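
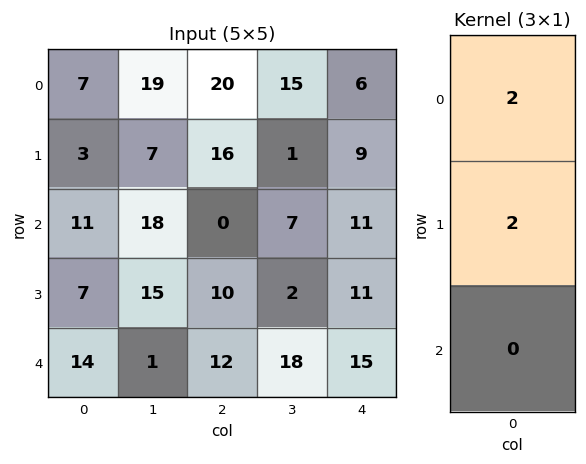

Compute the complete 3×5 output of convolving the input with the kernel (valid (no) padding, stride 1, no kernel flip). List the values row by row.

20 52 72 32 30
28 50 32 16 40
36 66 20 18 44

Output[0,0]: The receptive field on the input at this output position is [7 / 3 / 11]. Elementwise product with the kernel and sum: 7·2 + 3·2.
Output[0,1]: The receptive field on the input at this output position is [19 / 7 / 18]. Elementwise product with the kernel and sum: 19·2 + 7·2.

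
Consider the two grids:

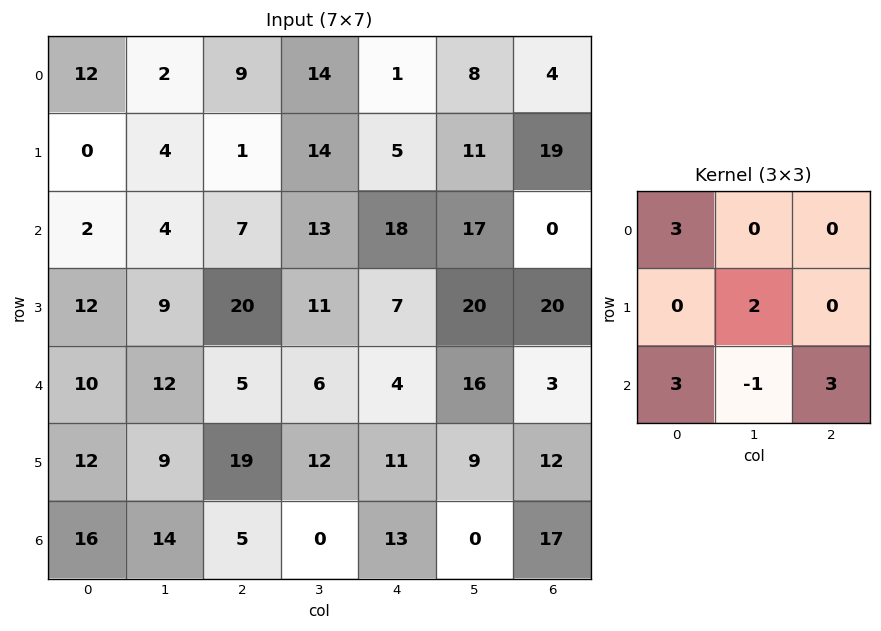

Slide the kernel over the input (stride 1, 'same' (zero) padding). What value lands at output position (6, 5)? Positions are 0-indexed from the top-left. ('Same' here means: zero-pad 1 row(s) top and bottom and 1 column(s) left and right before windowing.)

33

The receptive field on the zero-padded input at this output position is [11 9 12 / 13 0 17 / 0 0 0]. Elementwise product with the kernel and sum: 11·3 + 0·2 + 0·3 + 0·-1 + 0·3.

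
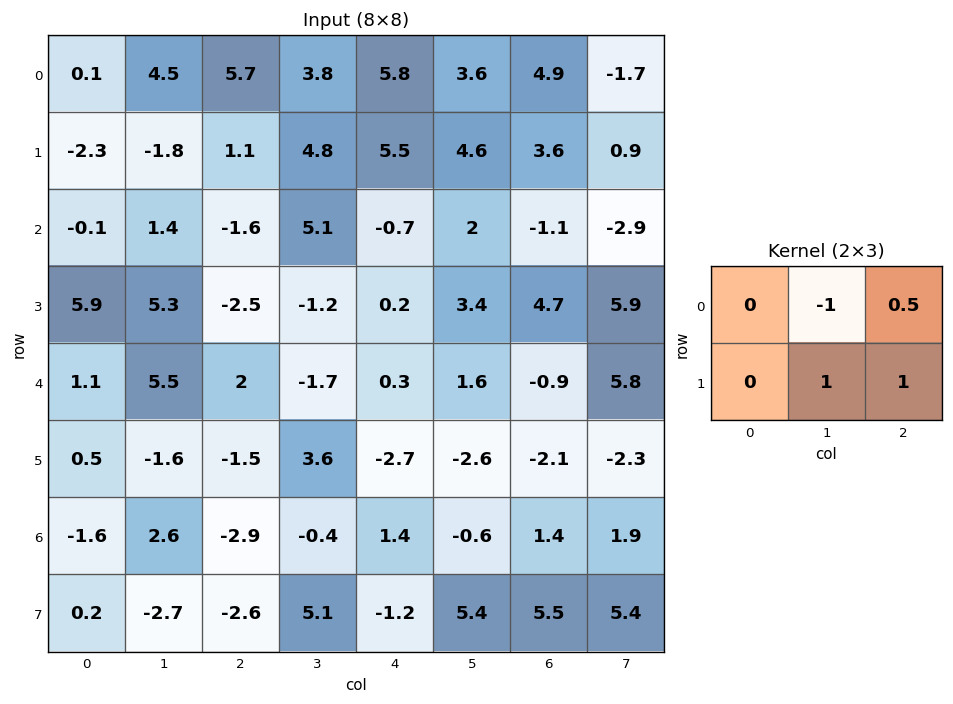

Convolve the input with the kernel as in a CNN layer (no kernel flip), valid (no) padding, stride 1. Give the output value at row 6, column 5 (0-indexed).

10.45

The receptive field on the input at this output position is [-0.6 1.4 1.9 / 5.4 5.5 5.4]. Elementwise product with the kernel and sum: 1.4·-1 + 1.9·0.5 + 5.5·1 + 5.4·1.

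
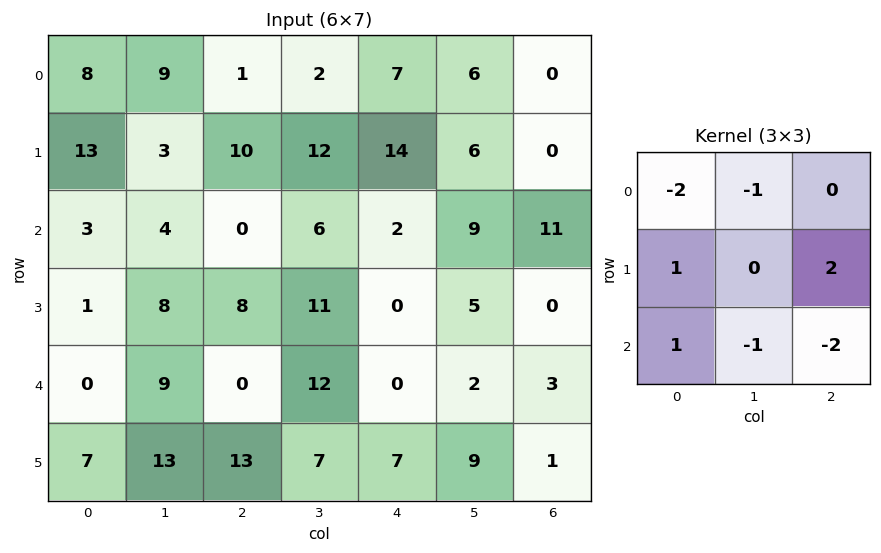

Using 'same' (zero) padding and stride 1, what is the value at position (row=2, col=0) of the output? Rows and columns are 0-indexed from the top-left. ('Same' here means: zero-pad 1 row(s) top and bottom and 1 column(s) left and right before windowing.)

The receptive field on the zero-padded input at this output position is [0 13 3 / 0 3 4 / 0 1 8]. Elementwise product with the kernel and sum: 0·-2 + 13·-1 + 0·1 + 4·2 + 0·1 + 1·-1 + 8·-2.

-22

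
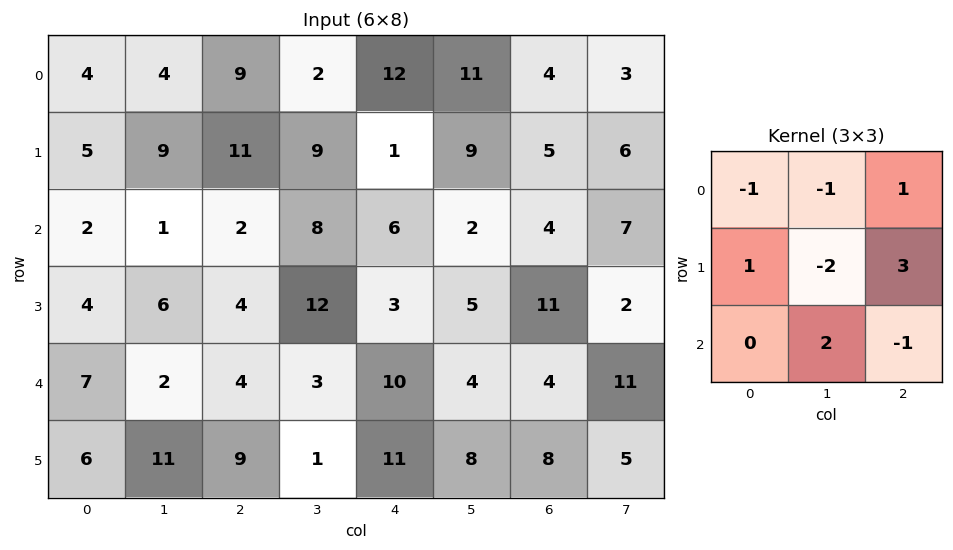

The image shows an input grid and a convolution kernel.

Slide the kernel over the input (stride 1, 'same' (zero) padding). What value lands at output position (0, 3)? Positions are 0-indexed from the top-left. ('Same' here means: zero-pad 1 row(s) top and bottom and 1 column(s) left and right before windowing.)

58

The receptive field on the zero-padded input at this output position is [0 0 0 / 9 2 12 / 11 9 1]. Elementwise product with the kernel and sum: 0·-1 + 0·-1 + 0·1 + 9·1 + 2·-2 + 12·3 + 9·2 + 1·-1.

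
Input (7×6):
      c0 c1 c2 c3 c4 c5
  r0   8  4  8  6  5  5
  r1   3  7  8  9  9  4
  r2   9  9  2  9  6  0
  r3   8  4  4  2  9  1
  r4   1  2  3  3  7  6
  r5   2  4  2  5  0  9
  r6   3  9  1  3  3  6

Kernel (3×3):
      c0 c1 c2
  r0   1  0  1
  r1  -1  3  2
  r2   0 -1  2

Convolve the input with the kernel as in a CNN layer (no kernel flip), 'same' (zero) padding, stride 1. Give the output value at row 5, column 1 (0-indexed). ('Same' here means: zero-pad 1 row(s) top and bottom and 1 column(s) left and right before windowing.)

11

The receptive field on the zero-padded input at this output position is [1 2 3 / 2 4 2 / 3 9 1]. Elementwise product with the kernel and sum: 1·1 + 3·1 + 2·-1 + 4·3 + 2·2 + 9·-1 + 1·2.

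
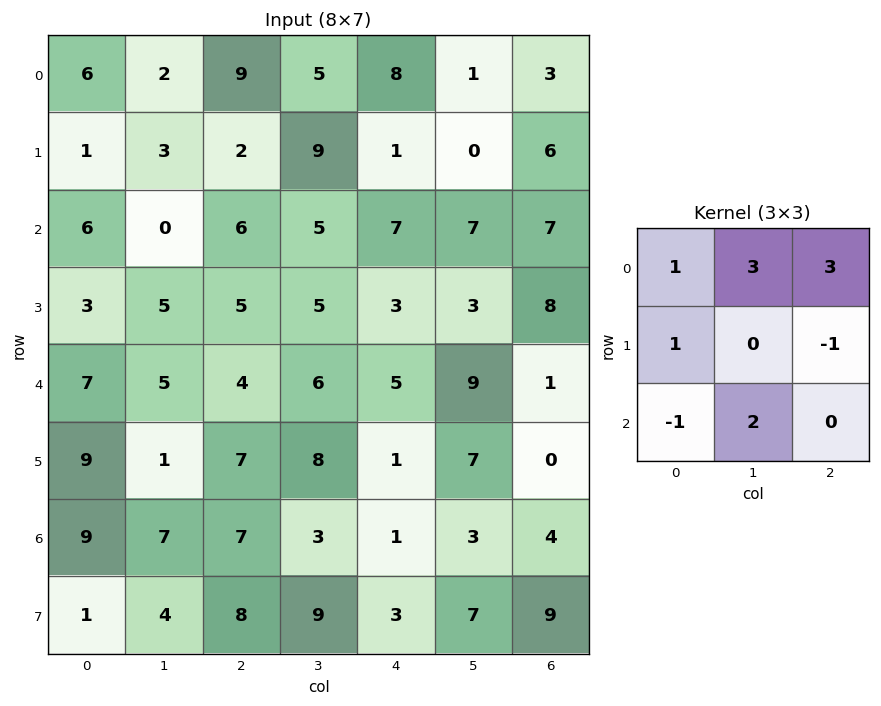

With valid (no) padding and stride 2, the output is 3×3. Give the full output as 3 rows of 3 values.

Output[0,0]: The receptive field on the input at this output position is [6 2 9 / 1 3 2 / 6 0 6]. Elementwise product with the kernel and sum: 6·1 + 2·3 + 9·3 + 1·1 + 2·-1 + 6·-1 + 0·2.
Output[0,1]: The receptive field on the input at this output position is [9 5 8 / 2 9 1 / 6 5 7]. Elementwise product with the kernel and sum: 9·1 + 5·3 + 8·3 + 2·1 + 1·-1 + 6·-1 + 5·2.

32 53 22
25 52 57
41 42 41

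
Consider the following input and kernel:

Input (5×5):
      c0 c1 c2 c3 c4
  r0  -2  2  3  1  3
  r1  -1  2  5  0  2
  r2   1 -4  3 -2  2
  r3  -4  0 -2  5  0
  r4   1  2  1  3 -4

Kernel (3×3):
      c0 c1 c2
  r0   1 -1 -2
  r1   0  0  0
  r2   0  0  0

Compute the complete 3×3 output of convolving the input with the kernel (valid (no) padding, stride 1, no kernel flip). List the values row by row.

-10 -3 -4
-13 -3 1
-1 -3 1

Output[0,0]: The receptive field on the input at this output position is [-2 2 3 / -1 2 5 / 1 -4 3]. Elementwise product with the kernel and sum: -2·1 + 2·-1 + 3·-2.
Output[0,1]: The receptive field on the input at this output position is [2 3 1 / 2 5 0 / -4 3 -2]. Elementwise product with the kernel and sum: 2·1 + 3·-1 + 1·-2.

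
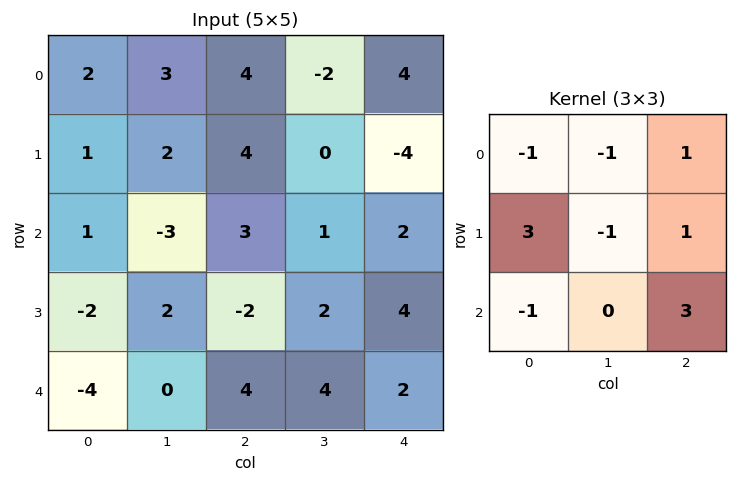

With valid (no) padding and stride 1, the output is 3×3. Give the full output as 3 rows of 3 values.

Output[0,0]: The receptive field on the input at this output position is [2 3 4 / 1 2 4 / 1 -3 3]. Elementwise product with the kernel and sum: 2·-1 + 3·-1 + 4·1 + 1·3 + 2·-1 + 4·1 + 1·-1 + 3·3.
Output[0,1]: The receptive field on the input at this output position is [3 4 -2 / 2 4 0 / -3 3 1]. Elementwise product with the kernel and sum: 3·-1 + 4·-1 + -2·1 + 2·3 + 4·-1 + 0·1 + -3·-1 + 1·3.

12 -1 13
6 -13 16
11 23 -4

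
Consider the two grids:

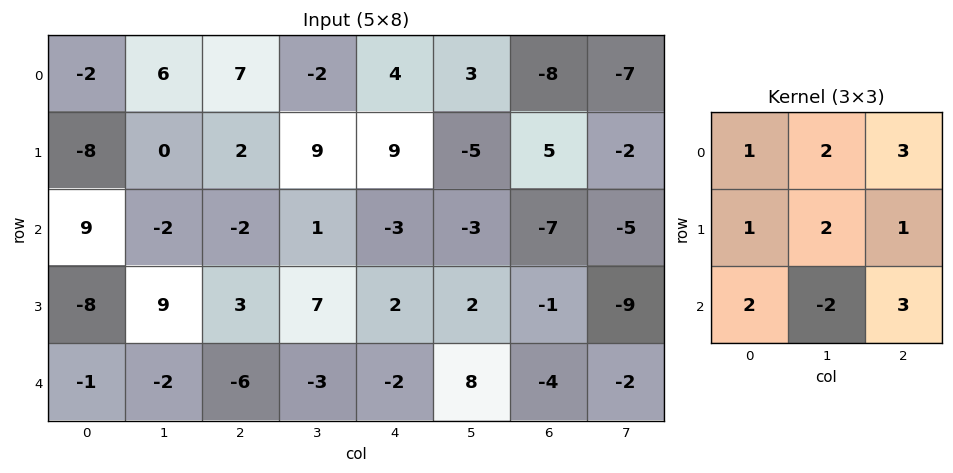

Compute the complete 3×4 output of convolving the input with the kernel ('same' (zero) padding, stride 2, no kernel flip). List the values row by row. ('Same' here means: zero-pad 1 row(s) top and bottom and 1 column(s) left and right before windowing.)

Output[0,0]: The receptive field on the zero-padded input at this output position is [0 0 0 / 0 -2 6 / 0 -8 0]. Elementwise product with the kernel and sum: 0·1 + 0·2 + 0·3 + 0·1 + -2·2 + 6·1 + 0·2 + -8·-2 + 0·3.
Output[0,1]: The receptive field on the zero-padded input at this output position is [0 0 0 / 6 7 -2 / 0 2 9]. Elementwise product with the kernel and sum: 0·1 + 0·2 + 0·3 + 6·1 + 7·2 + -2·1 + 0·2 + 2·-2 + 9·3.

18 41 -6 -46
43 59 20 -44
7 19 18 -29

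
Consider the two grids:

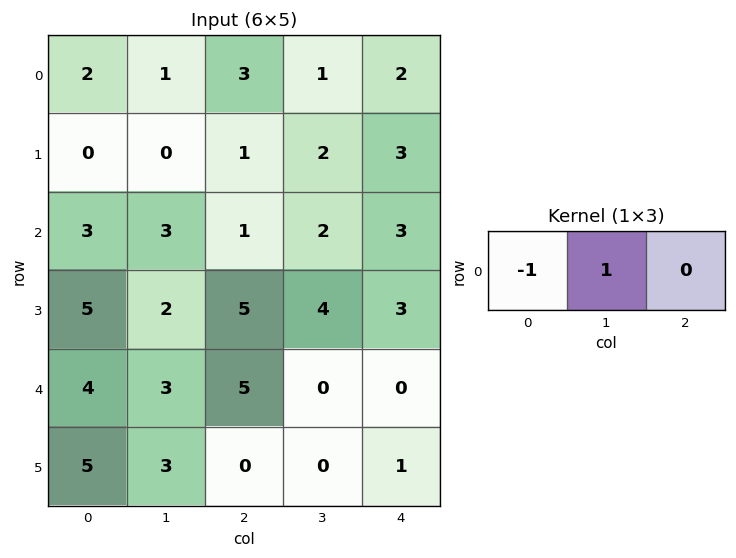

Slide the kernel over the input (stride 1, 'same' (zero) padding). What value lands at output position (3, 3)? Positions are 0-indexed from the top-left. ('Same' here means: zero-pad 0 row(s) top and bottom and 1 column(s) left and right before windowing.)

-1

The receptive field on the zero-padded input at this output position is [5 4 3]. Elementwise product with the kernel and sum: 5·-1 + 4·1.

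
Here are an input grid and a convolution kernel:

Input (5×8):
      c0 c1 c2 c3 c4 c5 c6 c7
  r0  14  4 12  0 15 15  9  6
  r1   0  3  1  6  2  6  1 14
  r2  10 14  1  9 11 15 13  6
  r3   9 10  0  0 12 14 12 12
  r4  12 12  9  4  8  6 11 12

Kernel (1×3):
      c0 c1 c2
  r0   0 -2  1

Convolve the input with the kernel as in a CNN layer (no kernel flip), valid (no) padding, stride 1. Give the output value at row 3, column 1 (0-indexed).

0

The receptive field on the input at this output position is [10 0 0]. Elementwise product with the kernel and sum: 0·-2 + 0·1.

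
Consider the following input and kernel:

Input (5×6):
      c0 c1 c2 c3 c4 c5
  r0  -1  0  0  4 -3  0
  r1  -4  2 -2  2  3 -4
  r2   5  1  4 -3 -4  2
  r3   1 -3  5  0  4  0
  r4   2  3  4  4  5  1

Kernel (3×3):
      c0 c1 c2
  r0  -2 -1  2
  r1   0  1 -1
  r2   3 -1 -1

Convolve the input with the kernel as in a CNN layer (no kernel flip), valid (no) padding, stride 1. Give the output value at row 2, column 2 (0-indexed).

The receptive field on the input at this output position is [4 -3 -4 / 5 0 4 / 4 4 5]. Elementwise product with the kernel and sum: 4·-2 + -3·-1 + -4·2 + 0·1 + 4·-1 + 4·3 + 4·-1 + 5·-1.

-14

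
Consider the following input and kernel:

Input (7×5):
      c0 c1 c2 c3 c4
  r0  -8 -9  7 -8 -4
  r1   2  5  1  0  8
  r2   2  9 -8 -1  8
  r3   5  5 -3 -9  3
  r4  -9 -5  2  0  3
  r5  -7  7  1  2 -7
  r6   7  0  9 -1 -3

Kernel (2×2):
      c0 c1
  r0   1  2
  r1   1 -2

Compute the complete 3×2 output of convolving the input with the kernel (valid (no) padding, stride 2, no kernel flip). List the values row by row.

-34 -8
15 5
-40 -1

Output[0,0]: The receptive field on the input at this output position is [-8 -9 / 2 5]. Elementwise product with the kernel and sum: -8·1 + -9·2 + 2·1 + 5·-2.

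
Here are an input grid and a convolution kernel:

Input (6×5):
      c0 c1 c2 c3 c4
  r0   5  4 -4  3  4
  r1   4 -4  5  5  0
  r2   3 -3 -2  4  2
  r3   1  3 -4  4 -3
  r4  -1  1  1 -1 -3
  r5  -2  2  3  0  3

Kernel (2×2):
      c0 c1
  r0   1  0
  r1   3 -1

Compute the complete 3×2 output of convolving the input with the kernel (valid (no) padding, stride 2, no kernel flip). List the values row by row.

21 6
3 -18
-9 10

Output[0,0]: The receptive field on the input at this output position is [5 4 / 4 -4]. Elementwise product with the kernel and sum: 5·1 + 4·3 + -4·-1.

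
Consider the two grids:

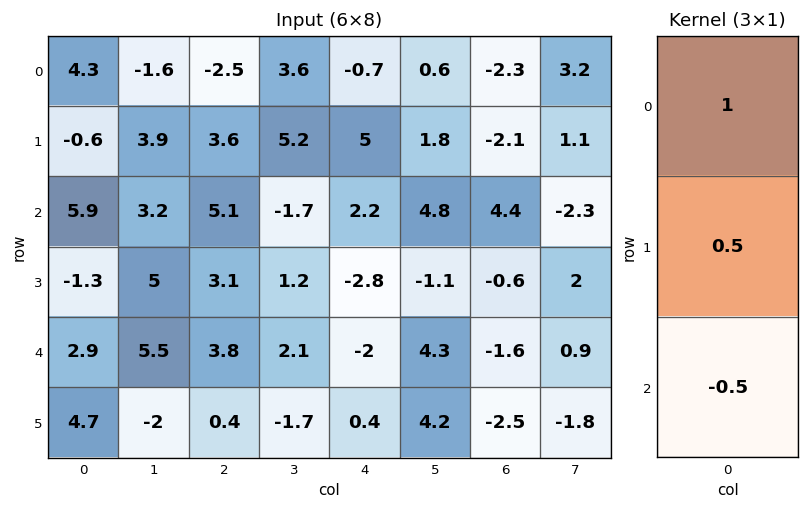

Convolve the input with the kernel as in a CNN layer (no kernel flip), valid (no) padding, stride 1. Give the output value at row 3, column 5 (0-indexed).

-1.05

The receptive field on the input at this output position is [-1.1 / 4.3 / 4.2]. Elementwise product with the kernel and sum: -1.1·1 + 4.3·0.5 + 4.2·-0.5.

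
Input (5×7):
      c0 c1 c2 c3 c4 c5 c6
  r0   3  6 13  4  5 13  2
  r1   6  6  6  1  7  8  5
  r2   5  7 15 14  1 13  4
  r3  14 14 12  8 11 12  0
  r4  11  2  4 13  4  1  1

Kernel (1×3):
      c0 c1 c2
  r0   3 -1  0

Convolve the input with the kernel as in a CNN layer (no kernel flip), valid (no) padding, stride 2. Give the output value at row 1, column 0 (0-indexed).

The receptive field on the input at this output position is [5 7 15]. Elementwise product with the kernel and sum: 5·3 + 7·-1.

8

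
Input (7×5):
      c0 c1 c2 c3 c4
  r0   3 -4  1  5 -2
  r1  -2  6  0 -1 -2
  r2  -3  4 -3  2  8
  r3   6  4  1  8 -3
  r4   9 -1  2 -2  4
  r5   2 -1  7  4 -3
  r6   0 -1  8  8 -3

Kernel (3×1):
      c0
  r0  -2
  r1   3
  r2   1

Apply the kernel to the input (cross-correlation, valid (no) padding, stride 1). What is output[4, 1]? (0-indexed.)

-2

The receptive field on the input at this output position is [-1 / -1 / -1]. Elementwise product with the kernel and sum: -1·-2 + -1·3 + -1·1.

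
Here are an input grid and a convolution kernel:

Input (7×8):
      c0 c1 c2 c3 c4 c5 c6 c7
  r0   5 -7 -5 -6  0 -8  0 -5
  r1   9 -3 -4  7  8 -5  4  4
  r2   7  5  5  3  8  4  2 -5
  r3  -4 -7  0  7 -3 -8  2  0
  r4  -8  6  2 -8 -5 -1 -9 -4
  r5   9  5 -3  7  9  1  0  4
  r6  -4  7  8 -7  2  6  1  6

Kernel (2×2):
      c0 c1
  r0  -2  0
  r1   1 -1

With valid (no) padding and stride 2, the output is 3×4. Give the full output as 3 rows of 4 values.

Output[0,0]: The receptive field on the input at this output position is [5 -7 / 9 -3]. Elementwise product with the kernel and sum: 5·-2 + 9·1 + -3·-1.
Output[0,1]: The receptive field on the input at this output position is [-5 -6 / -4 7]. Elementwise product with the kernel and sum: -5·-2 + -4·1 + 7·-1.

2 -1 13 0
-11 -17 -11 -2
20 -14 18 14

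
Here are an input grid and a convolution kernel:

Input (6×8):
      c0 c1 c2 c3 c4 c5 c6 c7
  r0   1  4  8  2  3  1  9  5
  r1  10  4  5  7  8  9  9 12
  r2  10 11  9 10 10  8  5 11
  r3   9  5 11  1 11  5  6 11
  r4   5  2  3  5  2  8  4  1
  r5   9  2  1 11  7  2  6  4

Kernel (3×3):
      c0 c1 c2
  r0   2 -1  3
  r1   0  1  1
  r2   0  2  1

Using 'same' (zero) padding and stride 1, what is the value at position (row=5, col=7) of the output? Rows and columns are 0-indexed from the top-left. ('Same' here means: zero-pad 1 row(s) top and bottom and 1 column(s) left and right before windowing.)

11

The receptive field on the zero-padded input at this output position is [4 1 0 / 6 4 0 / 0 0 0]. Elementwise product with the kernel and sum: 4·2 + 1·-1 + 0·3 + 4·1 + 0·1 + 0·2 + 0·1.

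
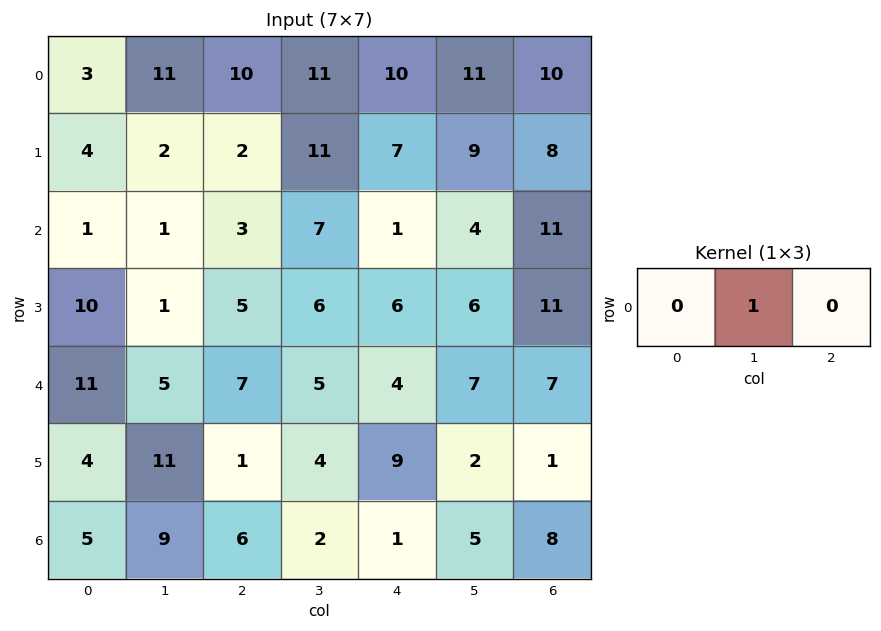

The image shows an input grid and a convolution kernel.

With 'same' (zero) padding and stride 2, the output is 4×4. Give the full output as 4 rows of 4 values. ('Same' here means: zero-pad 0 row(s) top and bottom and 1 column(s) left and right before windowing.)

3 10 10 10
1 3 1 11
11 7 4 7
5 6 1 8

Output[0,0]: The receptive field on the zero-padded input at this output position is [0 3 11]. Elementwise product with the kernel and sum: 3·1.
Output[0,1]: The receptive field on the zero-padded input at this output position is [11 10 11]. Elementwise product with the kernel and sum: 10·1.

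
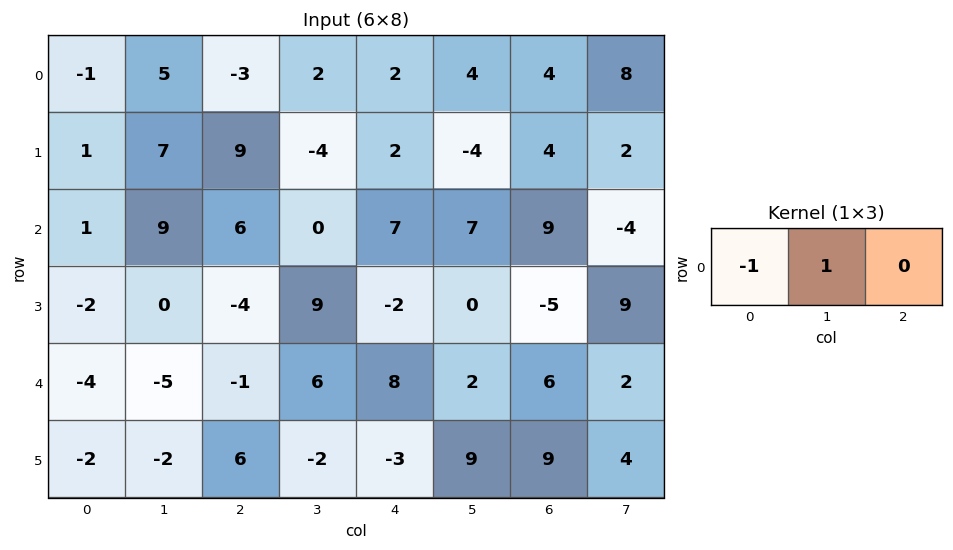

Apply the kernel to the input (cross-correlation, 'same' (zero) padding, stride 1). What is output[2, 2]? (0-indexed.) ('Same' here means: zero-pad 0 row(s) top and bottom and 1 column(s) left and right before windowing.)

The receptive field on the zero-padded input at this output position is [9 6 0]. Elementwise product with the kernel and sum: 9·-1 + 6·1.

-3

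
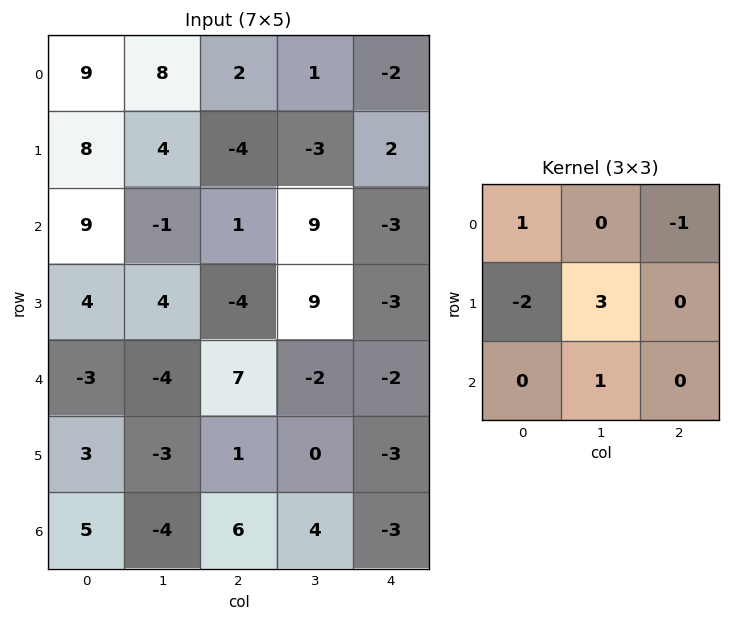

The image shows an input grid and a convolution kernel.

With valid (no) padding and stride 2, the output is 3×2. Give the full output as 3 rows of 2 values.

2 12
8 37
-29 11

Output[0,0]: The receptive field on the input at this output position is [9 8 2 / 8 4 -4 / 9 -1 1]. Elementwise product with the kernel and sum: 9·1 + 2·-1 + 8·-2 + 4·3 + -1·1.
Output[0,1]: The receptive field on the input at this output position is [2 1 -2 / -4 -3 2 / 1 9 -3]. Elementwise product with the kernel and sum: 2·1 + -2·-1 + -4·-2 + -3·3 + 9·1.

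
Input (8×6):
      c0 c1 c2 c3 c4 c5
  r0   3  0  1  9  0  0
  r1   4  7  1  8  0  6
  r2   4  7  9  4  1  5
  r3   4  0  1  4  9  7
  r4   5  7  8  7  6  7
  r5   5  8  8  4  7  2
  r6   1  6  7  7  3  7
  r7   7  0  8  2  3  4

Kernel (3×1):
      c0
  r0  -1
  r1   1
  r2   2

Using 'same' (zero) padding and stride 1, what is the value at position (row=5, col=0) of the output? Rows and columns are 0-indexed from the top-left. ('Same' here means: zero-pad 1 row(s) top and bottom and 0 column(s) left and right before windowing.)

2

The receptive field on the zero-padded input at this output position is [5 / 5 / 1]. Elementwise product with the kernel and sum: 5·-1 + 5·1 + 1·2.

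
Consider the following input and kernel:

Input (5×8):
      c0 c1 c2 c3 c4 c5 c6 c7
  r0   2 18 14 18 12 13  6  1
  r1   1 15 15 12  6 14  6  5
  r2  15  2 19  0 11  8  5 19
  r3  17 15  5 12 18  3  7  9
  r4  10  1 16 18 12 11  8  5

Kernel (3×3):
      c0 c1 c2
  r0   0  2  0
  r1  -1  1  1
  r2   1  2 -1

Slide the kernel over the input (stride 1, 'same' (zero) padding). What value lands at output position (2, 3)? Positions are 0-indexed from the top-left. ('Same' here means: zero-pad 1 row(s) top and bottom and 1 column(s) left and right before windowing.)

The receptive field on the zero-padded input at this output position is [15 12 6 / 19 0 11 / 5 12 18]. Elementwise product with the kernel and sum: 12·2 + 19·-1 + 0·1 + 11·1 + 5·1 + 12·2 + 18·-1.

27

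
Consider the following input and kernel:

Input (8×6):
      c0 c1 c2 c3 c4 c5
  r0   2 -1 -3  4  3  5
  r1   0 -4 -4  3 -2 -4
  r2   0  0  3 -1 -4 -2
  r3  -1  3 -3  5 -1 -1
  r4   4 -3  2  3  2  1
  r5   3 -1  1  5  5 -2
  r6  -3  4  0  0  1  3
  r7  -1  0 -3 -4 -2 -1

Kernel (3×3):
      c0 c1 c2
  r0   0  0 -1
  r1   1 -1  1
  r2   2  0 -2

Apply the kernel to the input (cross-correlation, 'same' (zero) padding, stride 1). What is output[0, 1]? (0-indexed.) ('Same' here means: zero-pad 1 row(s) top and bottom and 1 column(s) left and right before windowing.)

The receptive field on the zero-padded input at this output position is [0 0 0 / 2 -1 -3 / 0 -4 -4]. Elementwise product with the kernel and sum: 0·-1 + 2·1 + -1·-1 + -3·1 + 0·2 + -4·-2.

8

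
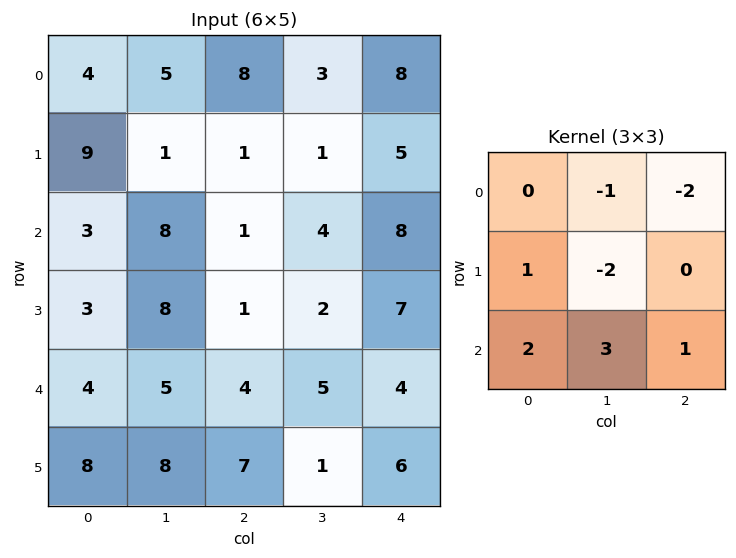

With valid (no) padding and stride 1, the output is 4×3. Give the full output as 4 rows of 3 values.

Output[0,0]: The receptive field on the input at this output position is [4 5 8 / 9 1 1 / 3 8 1]. Elementwise product with the kernel and sum: 5·-1 + 8·-2 + 9·1 + 1·-2 + 3·2 + 8·3 + 1·1.
Output[0,1]: The receptive field on the input at this output position is [5 8 3 / 1 1 1 / 8 1 4]. Elementwise product with the kernel and sum: 8·-1 + 3·-2 + 1·1 + 1·-2 + 8·2 + 1·3 + 4·1.

17 8 2
15 24 -3
4 24 4
31 30 1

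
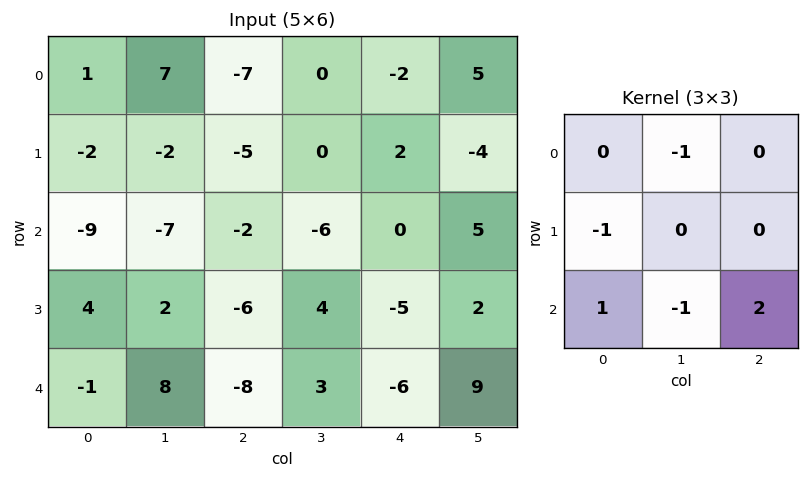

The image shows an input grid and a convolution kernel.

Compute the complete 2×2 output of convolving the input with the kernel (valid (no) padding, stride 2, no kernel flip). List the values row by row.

-11 9
-22 -11

Output[0,0]: The receptive field on the input at this output position is [1 7 -7 / -2 -2 -5 / -9 -7 -2]. Elementwise product with the kernel and sum: 7·-1 + -2·-1 + -9·1 + -7·-1 + -2·2.
Output[0,1]: The receptive field on the input at this output position is [-7 0 -2 / -5 0 2 / -2 -6 0]. Elementwise product with the kernel and sum: 0·-1 + -5·-1 + -2·1 + -6·-1 + 0·2.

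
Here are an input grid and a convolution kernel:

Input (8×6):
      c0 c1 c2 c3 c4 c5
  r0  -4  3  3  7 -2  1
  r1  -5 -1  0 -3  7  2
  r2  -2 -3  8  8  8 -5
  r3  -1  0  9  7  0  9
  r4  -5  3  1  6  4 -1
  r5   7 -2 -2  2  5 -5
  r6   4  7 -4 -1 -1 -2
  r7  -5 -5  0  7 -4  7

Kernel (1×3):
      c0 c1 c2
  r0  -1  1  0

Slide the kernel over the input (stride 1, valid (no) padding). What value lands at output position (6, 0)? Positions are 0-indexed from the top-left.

The receptive field on the input at this output position is [4 7 -4]. Elementwise product with the kernel and sum: 4·-1 + 7·1.

3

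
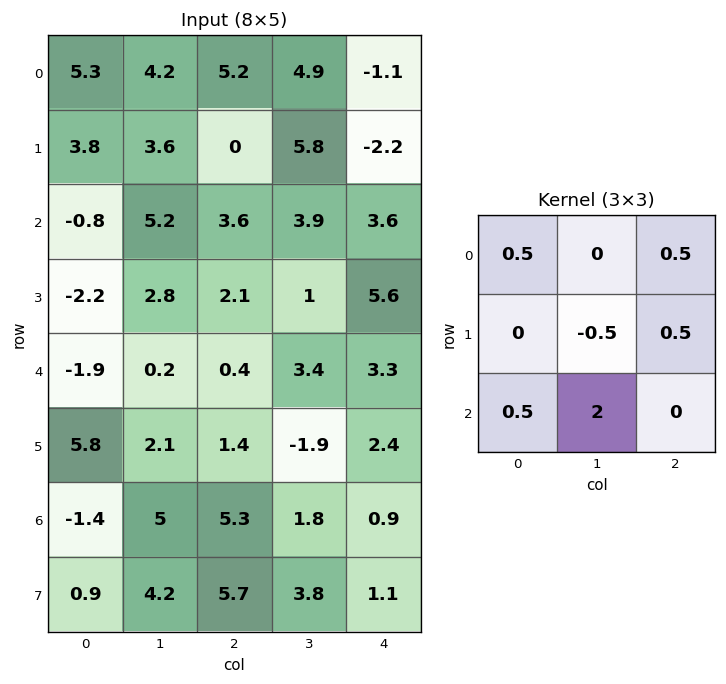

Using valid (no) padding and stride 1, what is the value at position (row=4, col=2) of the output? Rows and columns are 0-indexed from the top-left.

10.25

The receptive field on the input at this output position is [0.4 3.4 3.3 / 1.4 -1.9 2.4 / 5.3 1.8 0.9]. Elementwise product with the kernel and sum: 0.4·0.5 + 3.3·0.5 + -1.9·-0.5 + 2.4·0.5 + 5.3·0.5 + 1.8·2.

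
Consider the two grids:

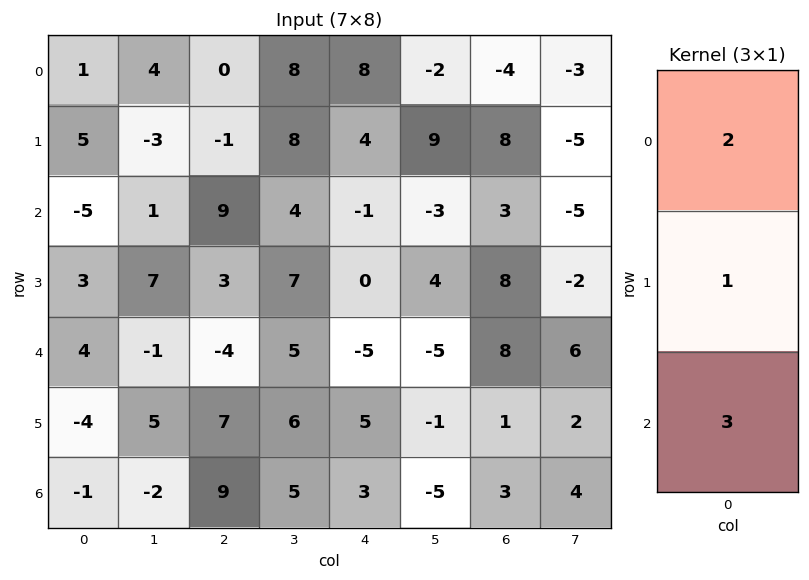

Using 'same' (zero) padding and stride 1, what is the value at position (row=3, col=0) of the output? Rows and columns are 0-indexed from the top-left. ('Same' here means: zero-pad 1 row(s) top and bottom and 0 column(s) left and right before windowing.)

The receptive field on the zero-padded input at this output position is [-5 / 3 / 4]. Elementwise product with the kernel and sum: -5·2 + 3·1 + 4·3.

5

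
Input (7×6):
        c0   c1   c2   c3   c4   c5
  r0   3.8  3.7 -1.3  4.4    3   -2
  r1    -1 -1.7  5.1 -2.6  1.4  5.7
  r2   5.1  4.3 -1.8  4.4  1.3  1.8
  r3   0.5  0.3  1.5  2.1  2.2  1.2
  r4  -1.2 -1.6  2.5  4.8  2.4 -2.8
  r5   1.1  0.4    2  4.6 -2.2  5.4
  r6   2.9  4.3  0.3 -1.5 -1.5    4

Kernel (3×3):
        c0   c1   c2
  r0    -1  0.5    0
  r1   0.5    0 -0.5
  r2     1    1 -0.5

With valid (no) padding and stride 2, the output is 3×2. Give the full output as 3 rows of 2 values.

Output[0,0]: The receptive field on the input at this output position is [3.8 3.7 -1.3 / -1 -1.7 5.1 / 5.1 4.3 -1.8]. Elementwise product with the kernel and sum: 3.8·-1 + 3.7·0.5 + -1·0.5 + 5.1·-0.5 + 5.1·1 + 4.3·1 + -1.8·-0.5.
Output[0,1]: The receptive field on the input at this output position is [-1.3 4.4 3 / 5.1 -2.6 1.4 / -1.8 4.4 1.3]. Elementwise product with the kernel and sum: -1.3·-1 + 4.4·0.5 + 5.1·0.5 + 1.4·-0.5 + -1.8·1 + 4.4·1 + 1.3·-0.5.

5.3 7.3
-7.5 9.75
7 1.55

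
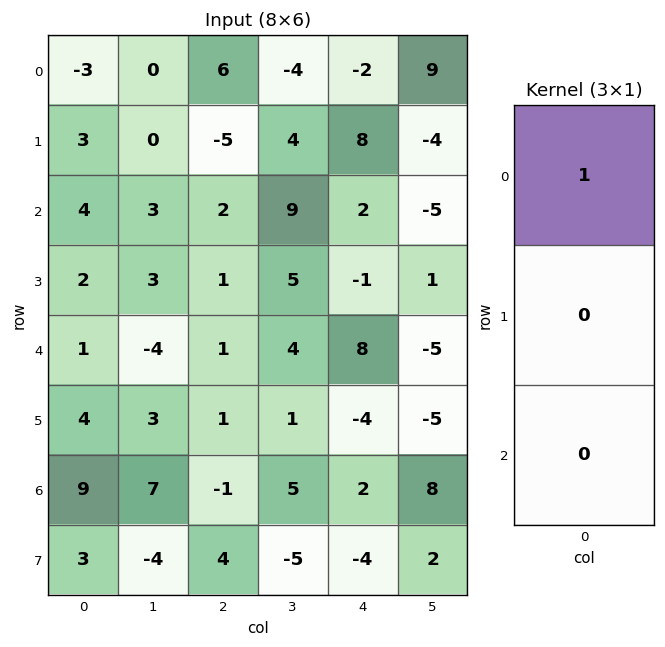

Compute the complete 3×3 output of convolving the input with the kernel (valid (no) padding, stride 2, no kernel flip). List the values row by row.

Output[0,0]: The receptive field on the input at this output position is [-3 / 3 / 4]. Elementwise product with the kernel and sum: -3·1.

-3 6 -2
4 2 2
1 1 8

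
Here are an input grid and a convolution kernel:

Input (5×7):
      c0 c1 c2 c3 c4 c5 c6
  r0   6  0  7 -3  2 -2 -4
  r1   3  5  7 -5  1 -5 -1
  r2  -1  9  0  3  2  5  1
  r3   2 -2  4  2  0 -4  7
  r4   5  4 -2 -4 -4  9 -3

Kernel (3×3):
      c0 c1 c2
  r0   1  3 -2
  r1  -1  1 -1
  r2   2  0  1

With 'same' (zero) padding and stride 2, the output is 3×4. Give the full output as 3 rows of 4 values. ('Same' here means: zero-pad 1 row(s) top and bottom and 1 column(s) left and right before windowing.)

Output[0,0]: The receptive field on the zero-padded input at this output position is [0 0 0 / 0 6 0 / 0 3 5]. Elementwise product with the kernel and sum: 0·1 + 0·3 + 0·-2 + 0·-1 + 6·1 + 0·-1 + 0·2 + 5·1.
Output[0,1]: The receptive field on the zero-padded input at this output position is [0 0 0 / 0 7 -3 / 5 7 -5]. Elementwise product with the kernel and sum: 0·1 + 0·3 + 0·-2 + 0·-1 + 7·1 + -3·-1 + 5·2 + -5·1.

11 15 -8 -12
-13 22 2 -20
11 4 1 5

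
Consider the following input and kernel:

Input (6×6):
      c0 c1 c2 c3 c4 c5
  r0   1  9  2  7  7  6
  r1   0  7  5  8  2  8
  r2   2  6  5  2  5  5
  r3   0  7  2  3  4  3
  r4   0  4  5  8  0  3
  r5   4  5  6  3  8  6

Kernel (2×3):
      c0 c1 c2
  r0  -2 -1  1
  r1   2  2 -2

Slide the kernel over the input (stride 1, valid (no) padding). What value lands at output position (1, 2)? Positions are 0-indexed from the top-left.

-12

The receptive field on the input at this output position is [5 8 2 / 5 2 5]. Elementwise product with the kernel and sum: 5·-2 + 8·-1 + 2·1 + 5·2 + 2·2 + 5·-2.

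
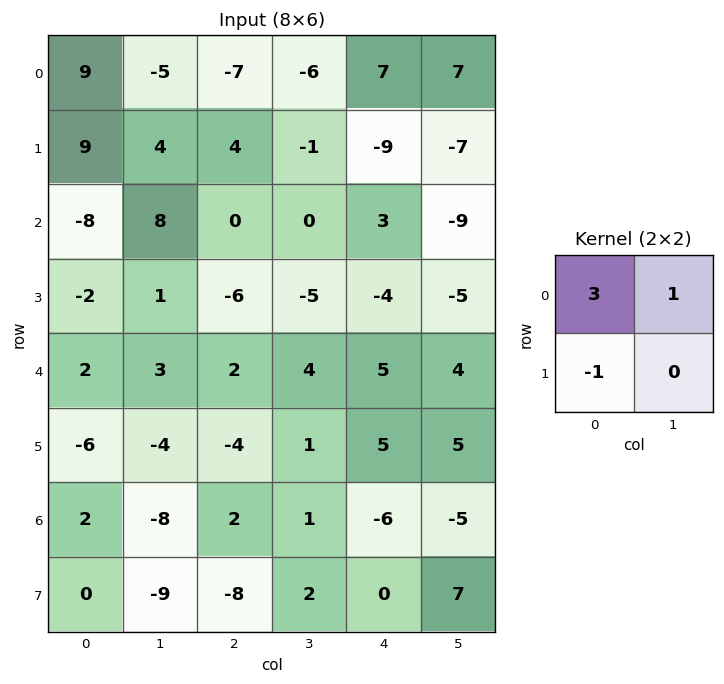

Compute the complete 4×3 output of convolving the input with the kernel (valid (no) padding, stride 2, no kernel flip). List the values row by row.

Output[0,0]: The receptive field on the input at this output position is [9 -5 / 9 4]. Elementwise product with the kernel and sum: 9·3 + -5·1 + 9·-1.

13 -31 37
-14 6 4
15 14 14
-2 15 -23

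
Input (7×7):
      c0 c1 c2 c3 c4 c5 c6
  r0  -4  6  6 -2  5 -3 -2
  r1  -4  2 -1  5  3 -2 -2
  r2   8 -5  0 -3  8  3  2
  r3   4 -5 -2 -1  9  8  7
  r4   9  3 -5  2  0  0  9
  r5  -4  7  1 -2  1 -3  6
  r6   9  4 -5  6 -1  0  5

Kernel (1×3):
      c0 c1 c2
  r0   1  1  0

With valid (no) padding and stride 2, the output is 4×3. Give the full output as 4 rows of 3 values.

2 4 2
3 -3 11
12 -3 0
13 1 -1

Output[0,0]: The receptive field on the input at this output position is [-4 6 6]. Elementwise product with the kernel and sum: -4·1 + 6·1.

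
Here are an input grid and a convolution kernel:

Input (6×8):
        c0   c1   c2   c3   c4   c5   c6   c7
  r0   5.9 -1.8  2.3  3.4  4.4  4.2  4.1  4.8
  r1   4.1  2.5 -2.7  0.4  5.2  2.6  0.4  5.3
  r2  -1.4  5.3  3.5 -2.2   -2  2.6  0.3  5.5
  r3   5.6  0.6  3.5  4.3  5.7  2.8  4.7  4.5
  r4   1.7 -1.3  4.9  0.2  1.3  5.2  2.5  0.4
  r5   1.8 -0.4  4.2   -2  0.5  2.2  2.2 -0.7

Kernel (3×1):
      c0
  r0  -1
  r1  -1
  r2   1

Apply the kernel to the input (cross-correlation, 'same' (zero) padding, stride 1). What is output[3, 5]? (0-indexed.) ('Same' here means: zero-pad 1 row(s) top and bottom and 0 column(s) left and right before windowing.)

-0.2

The receptive field on the zero-padded input at this output position is [2.6 / 2.8 / 5.2]. Elementwise product with the kernel and sum: 2.6·-1 + 2.8·-1 + 5.2·1.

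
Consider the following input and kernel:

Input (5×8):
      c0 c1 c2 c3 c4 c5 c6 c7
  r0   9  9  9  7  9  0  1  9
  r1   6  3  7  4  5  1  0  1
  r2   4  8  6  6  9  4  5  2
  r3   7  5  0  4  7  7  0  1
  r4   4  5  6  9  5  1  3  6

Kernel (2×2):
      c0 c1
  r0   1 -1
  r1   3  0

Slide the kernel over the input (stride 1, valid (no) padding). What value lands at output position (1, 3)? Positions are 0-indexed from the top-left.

The receptive field on the input at this output position is [4 5 / 6 9]. Elementwise product with the kernel and sum: 4·1 + 5·-1 + 6·3.

17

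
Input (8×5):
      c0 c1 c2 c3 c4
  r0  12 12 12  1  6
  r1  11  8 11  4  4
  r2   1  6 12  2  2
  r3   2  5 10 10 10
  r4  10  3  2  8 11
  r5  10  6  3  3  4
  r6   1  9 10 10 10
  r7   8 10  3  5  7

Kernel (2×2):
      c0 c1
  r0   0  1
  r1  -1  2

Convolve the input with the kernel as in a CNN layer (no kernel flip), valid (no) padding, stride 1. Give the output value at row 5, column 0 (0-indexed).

The receptive field on the input at this output position is [10 6 / 1 9]. Elementwise product with the kernel and sum: 6·1 + 1·-1 + 9·2.

23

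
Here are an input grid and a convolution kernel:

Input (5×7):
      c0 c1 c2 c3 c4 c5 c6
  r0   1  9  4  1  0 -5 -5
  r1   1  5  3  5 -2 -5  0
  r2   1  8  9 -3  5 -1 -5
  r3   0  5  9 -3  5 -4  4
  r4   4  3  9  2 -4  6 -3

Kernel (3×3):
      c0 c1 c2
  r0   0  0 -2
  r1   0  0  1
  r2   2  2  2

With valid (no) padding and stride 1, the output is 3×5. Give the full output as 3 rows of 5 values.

Output[0,0]: The receptive field on the input at this output position is [1 9 4 / 1 5 3 / 1 8 9]. Elementwise product with the kernel and sum: 4·-2 + 3·1 + 1·2 + 8·2 + 9·2.
Output[0,1]: The receptive field on the input at this output position is [9 4 1 / 5 3 5 / 8 9 -3]. Elementwise product with the kernel and sum: 1·-2 + 5·1 + 8·2 + 9·2 + -3·2.

31 31 20 7 8
31 9 31 5 5
23 31 9 6 12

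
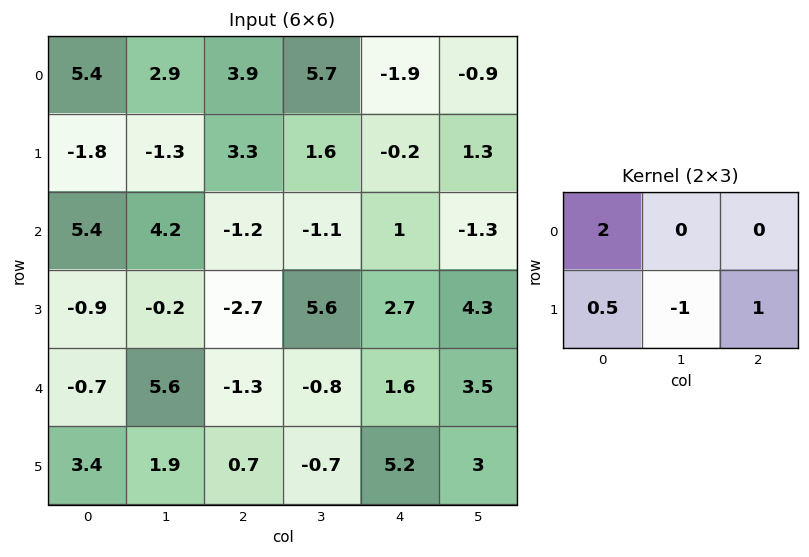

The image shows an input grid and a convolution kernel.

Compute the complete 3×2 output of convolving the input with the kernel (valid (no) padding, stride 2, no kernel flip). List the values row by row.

Output[0,0]: The receptive field on the input at this output position is [5.4 2.9 3.9 / -1.8 -1.3 3.3]. Elementwise product with the kernel and sum: 5.4·2 + -1.8·0.5 + -1.3·-1 + 3.3·1.
Output[0,1]: The receptive field on the input at this output position is [3.9 5.7 -1.9 / 3.3 1.6 -0.2]. Elementwise product with the kernel and sum: 3.9·2 + 3.3·0.5 + 1.6·-1 + -0.2·1.

14.5 7.65
7.85 -6.65
-0.9 3.65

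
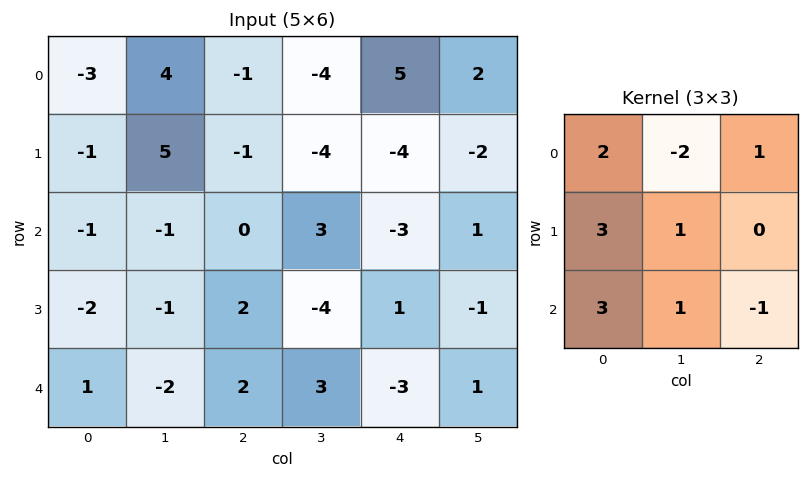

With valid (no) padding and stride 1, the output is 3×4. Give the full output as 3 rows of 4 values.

Output[0,0]: The receptive field on the input at this output position is [-3 4 -1 / -1 5 -1 / -1 -1 0]. Elementwise product with the kernel and sum: -3·2 + 4·-2 + -1·1 + -1·3 + 5·1 + -1·3 + -1·1 + 0·-1.
Output[0,1]: The receptive field on the input at this output position is [4 -1 -4 / 5 -1 -4 / -1 0 3]. Elementwise product with the kernel and sum: 4·2 + -1·-2 + -4·1 + 5·3 + -1·1 + -1·3 + 0·1 + 3·-1.

-17 14 10 -27
-26 8 6 -6
-8 -7 5 7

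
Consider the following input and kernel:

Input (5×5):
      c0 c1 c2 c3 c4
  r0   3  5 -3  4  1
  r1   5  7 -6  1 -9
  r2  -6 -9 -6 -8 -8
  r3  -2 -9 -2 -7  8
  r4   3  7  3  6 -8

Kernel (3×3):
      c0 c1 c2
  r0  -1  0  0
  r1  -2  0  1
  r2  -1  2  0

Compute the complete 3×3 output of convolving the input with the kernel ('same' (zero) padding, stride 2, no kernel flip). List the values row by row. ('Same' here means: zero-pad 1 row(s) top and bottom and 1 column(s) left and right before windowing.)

15 -25 -27
-13 8 38
7 1 -5

Output[0,0]: The receptive field on the zero-padded input at this output position is [0 0 0 / 0 3 5 / 0 5 7]. Elementwise product with the kernel and sum: 0·-1 + 0·-2 + 5·1 + 0·-1 + 5·2.
Output[0,1]: The receptive field on the zero-padded input at this output position is [0 0 0 / 5 -3 4 / 7 -6 1]. Elementwise product with the kernel and sum: 0·-1 + 5·-2 + 4·1 + 7·-1 + -6·2.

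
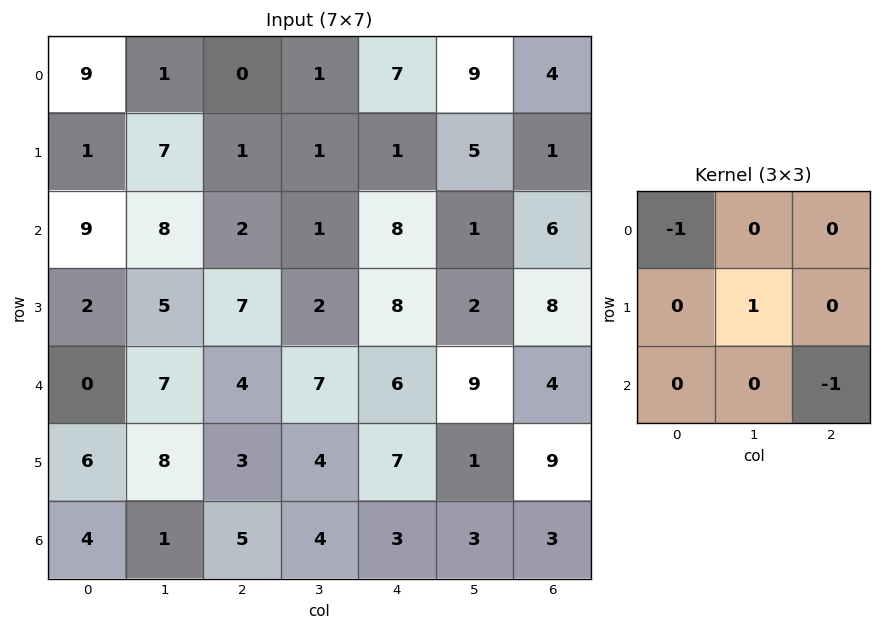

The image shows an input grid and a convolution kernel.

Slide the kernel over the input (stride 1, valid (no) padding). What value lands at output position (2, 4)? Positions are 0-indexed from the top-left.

-10

The receptive field on the input at this output position is [8 1 6 / 8 2 8 / 6 9 4]. Elementwise product with the kernel and sum: 8·-1 + 2·1 + 4·-1.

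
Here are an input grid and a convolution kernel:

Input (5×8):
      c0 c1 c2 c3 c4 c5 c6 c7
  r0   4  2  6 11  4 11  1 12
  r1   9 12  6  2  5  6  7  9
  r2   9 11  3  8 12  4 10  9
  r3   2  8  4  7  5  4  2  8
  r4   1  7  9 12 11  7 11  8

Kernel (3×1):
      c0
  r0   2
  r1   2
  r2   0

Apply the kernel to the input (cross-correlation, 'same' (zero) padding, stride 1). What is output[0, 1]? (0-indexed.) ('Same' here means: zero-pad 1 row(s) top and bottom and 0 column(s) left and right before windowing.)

The receptive field on the zero-padded input at this output position is [0 / 2 / 12]. Elementwise product with the kernel and sum: 0·2 + 2·2.

4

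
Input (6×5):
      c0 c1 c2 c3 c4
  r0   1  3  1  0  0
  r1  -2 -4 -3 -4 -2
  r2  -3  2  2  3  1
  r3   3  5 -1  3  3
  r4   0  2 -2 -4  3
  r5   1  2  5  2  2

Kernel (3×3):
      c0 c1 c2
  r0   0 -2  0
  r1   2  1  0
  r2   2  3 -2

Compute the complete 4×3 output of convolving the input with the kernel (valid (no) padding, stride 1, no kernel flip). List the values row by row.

Output[0,0]: The receptive field on the input at this output position is [1 3 1 / -2 -4 -3 / -3 2 2]. Elementwise product with the kernel and sum: 3·-2 + -2·2 + -4·1 + -3·2 + 2·3 + 2·-2.
Output[0,1]: The receptive field on the input at this output position is [3 1 0 / -4 -3 -4 / 2 2 3]. Elementwise product with the kernel and sum: 1·-2 + -4·2 + -3·1 + 2·2 + 2·3 + 3·-2.

-18 -9 1
27 13 16
17 11 -27
-10 19 -2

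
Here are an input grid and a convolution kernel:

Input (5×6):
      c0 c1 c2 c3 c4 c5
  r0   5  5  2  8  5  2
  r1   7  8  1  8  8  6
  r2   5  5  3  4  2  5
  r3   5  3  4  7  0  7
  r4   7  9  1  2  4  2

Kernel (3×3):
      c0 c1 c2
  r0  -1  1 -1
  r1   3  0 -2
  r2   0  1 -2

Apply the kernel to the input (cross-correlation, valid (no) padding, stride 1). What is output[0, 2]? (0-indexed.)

-12

The receptive field on the input at this output position is [2 8 5 / 1 8 8 / 3 4 2]. Elementwise product with the kernel and sum: 2·-1 + 8·1 + 5·-1 + 1·3 + 8·-2 + 4·1 + 2·-2.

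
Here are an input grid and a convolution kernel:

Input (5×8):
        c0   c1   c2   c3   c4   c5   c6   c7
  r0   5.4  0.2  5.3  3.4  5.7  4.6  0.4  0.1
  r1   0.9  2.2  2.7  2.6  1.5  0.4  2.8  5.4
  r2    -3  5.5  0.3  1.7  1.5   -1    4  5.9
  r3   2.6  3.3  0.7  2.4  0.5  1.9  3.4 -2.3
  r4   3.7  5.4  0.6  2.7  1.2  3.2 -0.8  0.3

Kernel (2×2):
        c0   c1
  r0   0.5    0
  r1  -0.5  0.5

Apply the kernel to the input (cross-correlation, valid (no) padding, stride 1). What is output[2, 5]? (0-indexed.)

The receptive field on the input at this output position is [-1 4 / 1.9 3.4]. Elementwise product with the kernel and sum: -1·0.5 + 1.9·-0.5 + 3.4·0.5.

0.25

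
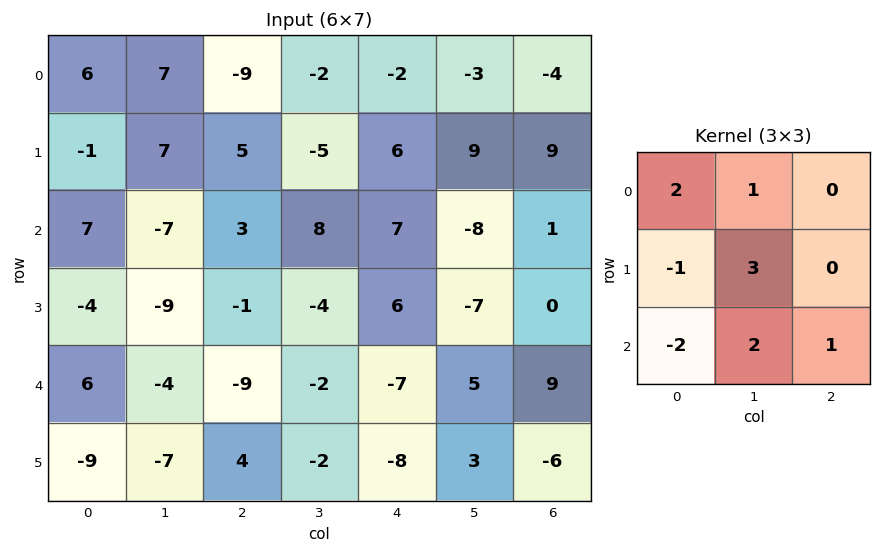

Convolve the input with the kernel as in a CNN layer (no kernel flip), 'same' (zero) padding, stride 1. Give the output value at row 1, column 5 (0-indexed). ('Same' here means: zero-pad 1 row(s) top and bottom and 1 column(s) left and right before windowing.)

-15

The receptive field on the zero-padded input at this output position is [-2 -3 -4 / 6 9 9 / 7 -8 1]. Elementwise product with the kernel and sum: -2·2 + -3·1 + 6·-1 + 9·3 + 7·-2 + -8·2 + 1·1.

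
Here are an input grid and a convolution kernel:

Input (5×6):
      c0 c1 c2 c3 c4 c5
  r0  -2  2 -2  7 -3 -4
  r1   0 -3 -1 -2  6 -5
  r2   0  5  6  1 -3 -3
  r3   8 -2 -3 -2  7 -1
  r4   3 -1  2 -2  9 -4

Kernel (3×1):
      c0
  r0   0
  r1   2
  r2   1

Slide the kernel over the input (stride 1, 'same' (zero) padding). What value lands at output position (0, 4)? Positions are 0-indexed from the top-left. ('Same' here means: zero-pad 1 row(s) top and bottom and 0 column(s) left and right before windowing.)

The receptive field on the zero-padded input at this output position is [0 / -3 / 6]. Elementwise product with the kernel and sum: -3·2 + 6·1.

0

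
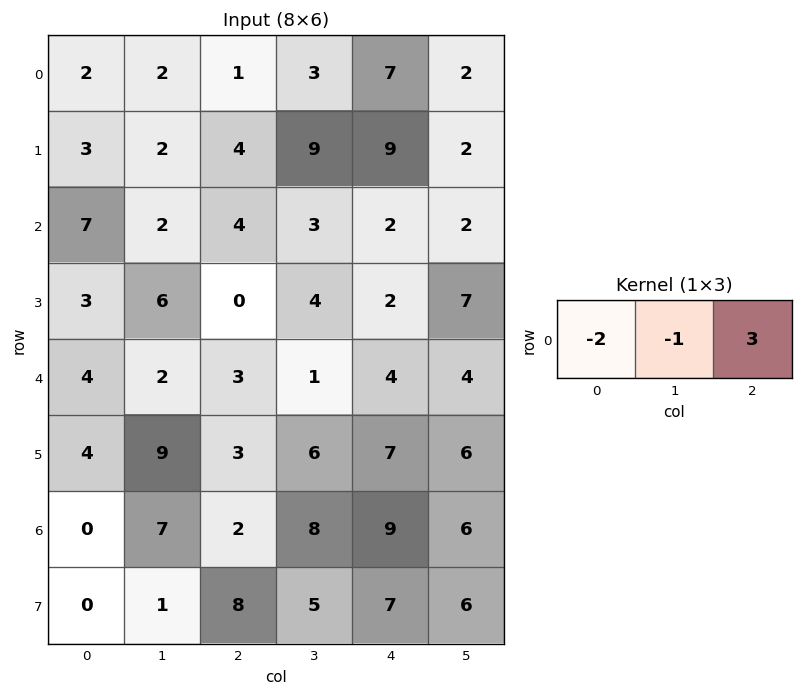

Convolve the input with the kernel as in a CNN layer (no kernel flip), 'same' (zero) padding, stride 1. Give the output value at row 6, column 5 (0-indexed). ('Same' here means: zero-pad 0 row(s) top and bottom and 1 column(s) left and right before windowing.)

The receptive field on the zero-padded input at this output position is [9 6 0]. Elementwise product with the kernel and sum: 9·-2 + 6·-1 + 0·3.

-24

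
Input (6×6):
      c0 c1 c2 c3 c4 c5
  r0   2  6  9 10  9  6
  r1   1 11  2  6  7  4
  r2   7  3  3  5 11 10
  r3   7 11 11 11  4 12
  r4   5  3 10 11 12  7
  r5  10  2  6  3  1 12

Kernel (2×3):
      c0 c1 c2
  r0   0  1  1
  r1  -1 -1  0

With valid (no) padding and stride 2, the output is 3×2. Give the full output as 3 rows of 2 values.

Output[0,0]: The receptive field on the input at this output position is [2 6 9 / 1 11 2]. Elementwise product with the kernel and sum: 6·1 + 9·1 + 1·-1 + 11·-1.
Output[0,1]: The receptive field on the input at this output position is [9 10 9 / 2 6 7]. Elementwise product with the kernel and sum: 10·1 + 9·1 + 2·-1 + 6·-1.

3 11
-12 -6
1 14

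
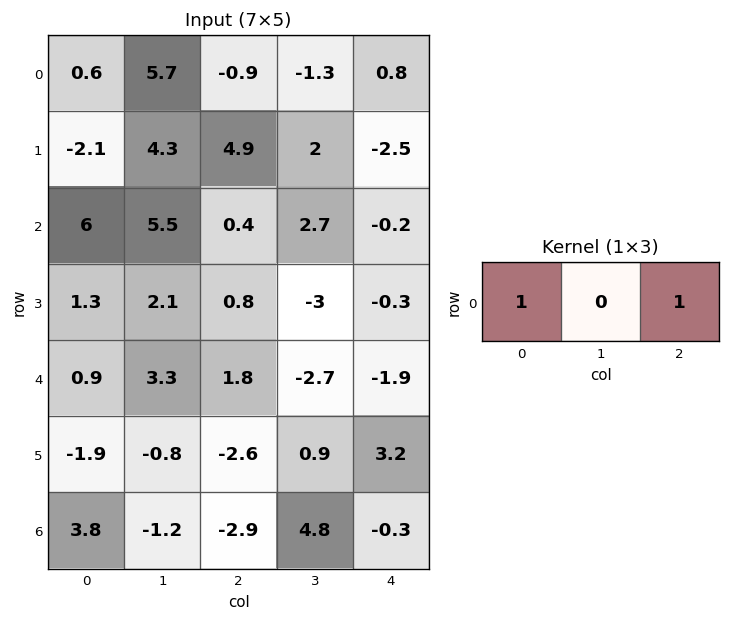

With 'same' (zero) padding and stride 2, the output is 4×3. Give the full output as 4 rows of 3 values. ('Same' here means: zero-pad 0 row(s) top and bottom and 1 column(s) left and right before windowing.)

5.7 4.4 -1.3
5.5 8.2 2.7
3.3 0.6 -2.7
-1.2 3.6 4.8

Output[0,0]: The receptive field on the zero-padded input at this output position is [0 0.6 5.7]. Elementwise product with the kernel and sum: 0·1 + 5.7·1.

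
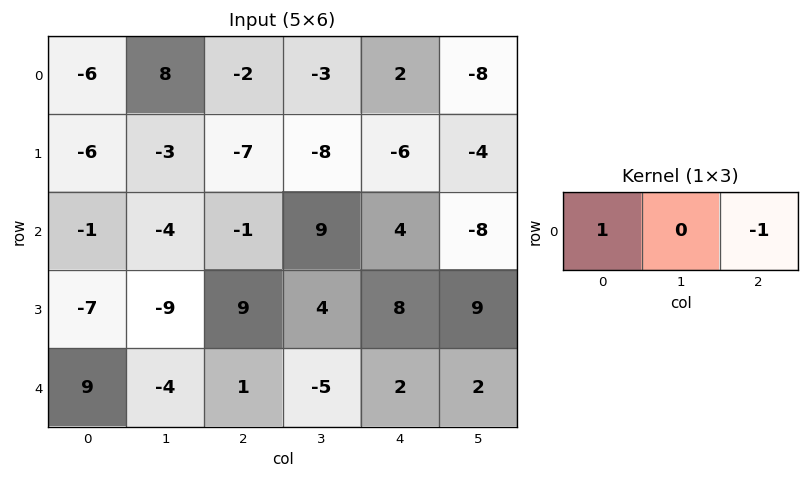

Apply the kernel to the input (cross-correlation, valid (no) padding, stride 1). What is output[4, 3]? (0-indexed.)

The receptive field on the input at this output position is [-5 2 2]. Elementwise product with the kernel and sum: -5·1 + 2·-1.

-7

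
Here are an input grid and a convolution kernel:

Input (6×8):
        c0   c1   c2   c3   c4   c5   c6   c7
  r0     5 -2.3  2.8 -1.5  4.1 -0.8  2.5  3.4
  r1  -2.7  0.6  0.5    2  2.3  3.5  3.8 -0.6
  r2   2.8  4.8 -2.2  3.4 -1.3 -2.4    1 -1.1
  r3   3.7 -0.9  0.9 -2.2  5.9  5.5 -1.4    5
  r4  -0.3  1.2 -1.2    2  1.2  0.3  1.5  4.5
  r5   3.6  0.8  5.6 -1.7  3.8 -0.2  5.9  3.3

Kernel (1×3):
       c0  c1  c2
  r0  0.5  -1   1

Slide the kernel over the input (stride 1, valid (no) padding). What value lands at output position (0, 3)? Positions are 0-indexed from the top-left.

The receptive field on the input at this output position is [-1.5 4.1 -0.8]. Elementwise product with the kernel and sum: -1.5·0.5 + 4.1·-1 + -0.8·1.

-5.65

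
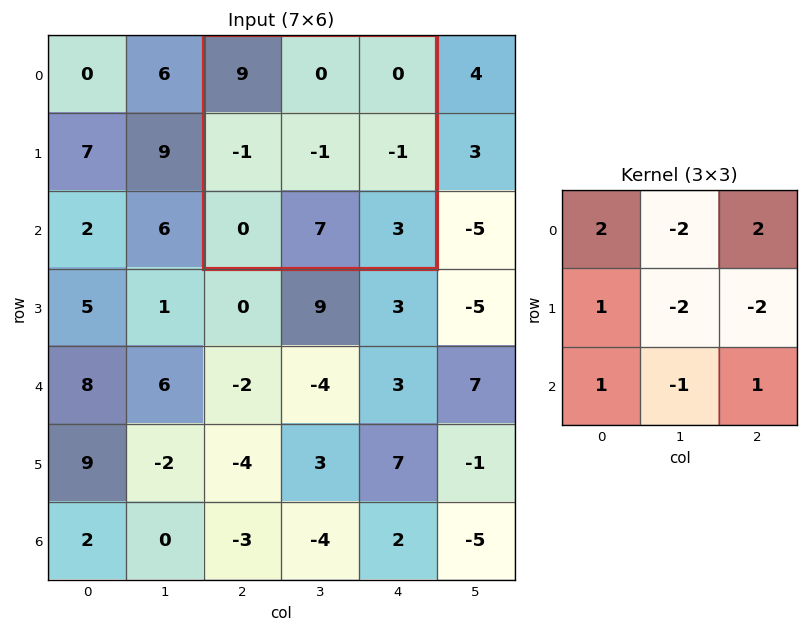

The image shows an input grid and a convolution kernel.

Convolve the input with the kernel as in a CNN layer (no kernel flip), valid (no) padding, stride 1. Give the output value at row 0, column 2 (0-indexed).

The receptive field on the input at this output position is [9 0 0 / -1 -1 -1 / 0 7 3]. Elementwise product with the kernel and sum: 9·2 + 0·-2 + 0·2 + -1·1 + -1·-2 + -1·-2 + 0·1 + 7·-1 + 3·1.

17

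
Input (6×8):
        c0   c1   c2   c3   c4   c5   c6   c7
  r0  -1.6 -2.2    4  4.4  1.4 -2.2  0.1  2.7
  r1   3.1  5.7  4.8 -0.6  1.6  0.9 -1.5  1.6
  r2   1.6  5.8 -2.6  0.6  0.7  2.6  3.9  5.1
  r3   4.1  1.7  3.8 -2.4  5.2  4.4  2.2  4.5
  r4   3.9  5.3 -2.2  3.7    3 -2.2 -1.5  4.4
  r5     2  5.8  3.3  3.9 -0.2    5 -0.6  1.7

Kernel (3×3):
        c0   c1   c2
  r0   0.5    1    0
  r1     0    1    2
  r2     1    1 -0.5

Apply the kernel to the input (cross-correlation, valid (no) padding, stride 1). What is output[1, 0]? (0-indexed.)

The receptive field on the input at this output position is [3.1 5.7 4.8 / 1.6 5.8 -2.6 / 4.1 1.7 3.8]. Elementwise product with the kernel and sum: 3.1·0.5 + 5.7·1 + 5.8·1 + -2.6·2 + 4.1·1 + 1.7·1 + 3.8·-0.5.

11.75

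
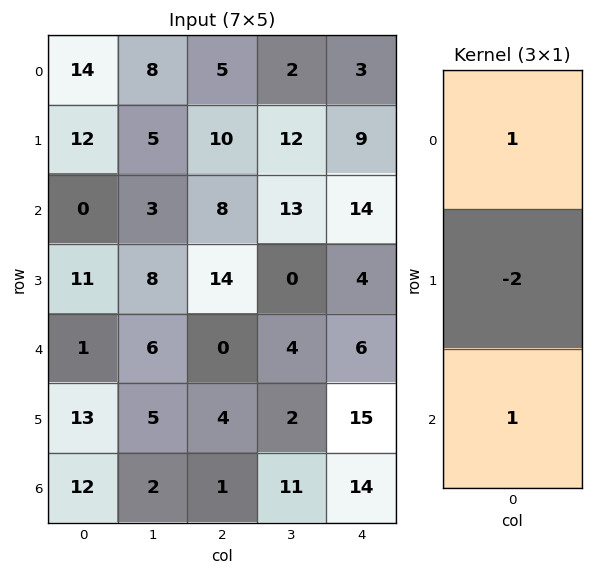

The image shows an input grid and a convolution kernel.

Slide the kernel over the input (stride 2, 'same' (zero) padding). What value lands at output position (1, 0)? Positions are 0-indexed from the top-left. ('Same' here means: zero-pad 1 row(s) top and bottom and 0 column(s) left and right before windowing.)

23

The receptive field on the zero-padded input at this output position is [12 / 0 / 11]. Elementwise product with the kernel and sum: 12·1 + 0·-2 + 11·1.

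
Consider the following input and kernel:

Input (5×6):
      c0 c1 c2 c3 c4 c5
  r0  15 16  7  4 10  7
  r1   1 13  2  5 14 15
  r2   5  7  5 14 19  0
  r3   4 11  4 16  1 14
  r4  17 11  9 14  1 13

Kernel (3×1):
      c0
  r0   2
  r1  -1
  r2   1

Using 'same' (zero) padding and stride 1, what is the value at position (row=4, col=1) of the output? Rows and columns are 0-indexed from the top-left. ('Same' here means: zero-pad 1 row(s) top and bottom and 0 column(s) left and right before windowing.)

11

The receptive field on the zero-padded input at this output position is [11 / 11 / 0]. Elementwise product with the kernel and sum: 11·2 + 11·-1 + 0·1.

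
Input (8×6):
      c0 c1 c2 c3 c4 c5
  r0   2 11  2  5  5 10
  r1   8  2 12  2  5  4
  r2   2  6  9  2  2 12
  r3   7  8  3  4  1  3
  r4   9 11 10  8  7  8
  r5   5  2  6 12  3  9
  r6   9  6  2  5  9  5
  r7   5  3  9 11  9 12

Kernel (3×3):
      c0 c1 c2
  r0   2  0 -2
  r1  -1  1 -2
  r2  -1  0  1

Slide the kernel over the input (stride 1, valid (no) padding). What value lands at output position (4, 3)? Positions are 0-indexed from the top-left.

The receptive field on the input at this output position is [8 7 8 / 12 3 9 / 5 9 5]. Elementwise product with the kernel and sum: 8·2 + 8·-2 + 12·-1 + 3·1 + 9·-2 + 5·-1 + 5·1.

-27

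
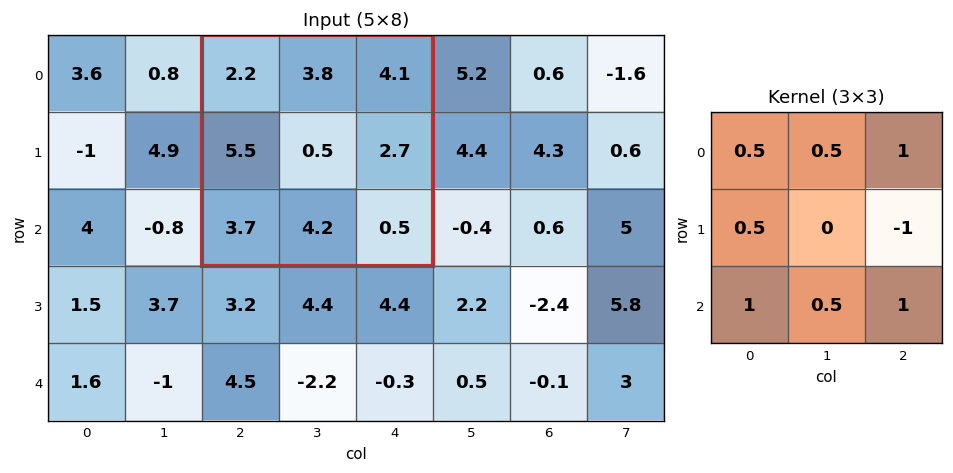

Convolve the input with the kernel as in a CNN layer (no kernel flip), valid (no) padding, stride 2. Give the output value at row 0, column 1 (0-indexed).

The receptive field on the input at this output position is [2.2 3.8 4.1 / 5.5 0.5 2.7 / 3.7 4.2 0.5]. Elementwise product with the kernel and sum: 2.2·0.5 + 3.8·0.5 + 4.1·1 + 5.5·0.5 + 2.7·-1 + 3.7·1 + 4.2·0.5 + 0.5·1.

13.45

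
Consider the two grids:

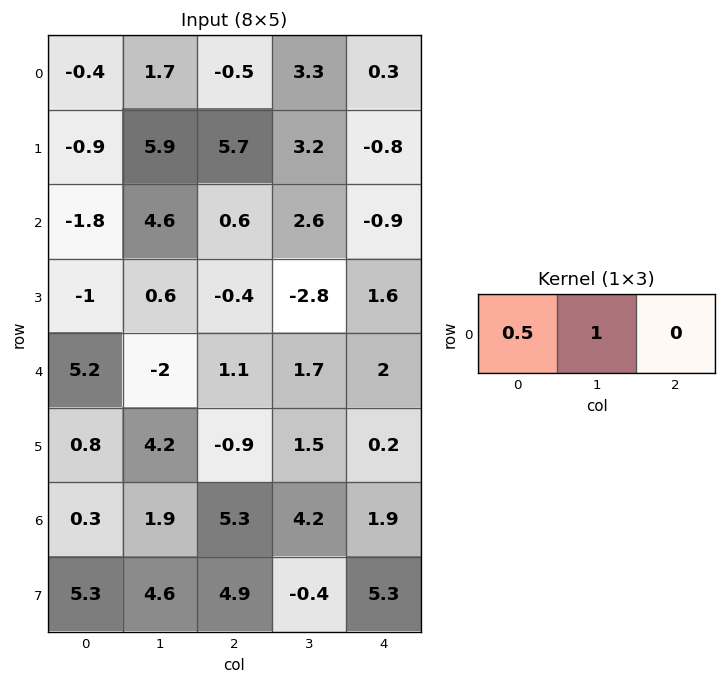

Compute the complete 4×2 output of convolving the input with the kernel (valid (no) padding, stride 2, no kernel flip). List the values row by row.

1.5 3.05
3.7 2.9
0.6 2.25
2.05 6.85

Output[0,0]: The receptive field on the input at this output position is [-0.4 1.7 -0.5]. Elementwise product with the kernel and sum: -0.4·0.5 + 1.7·1.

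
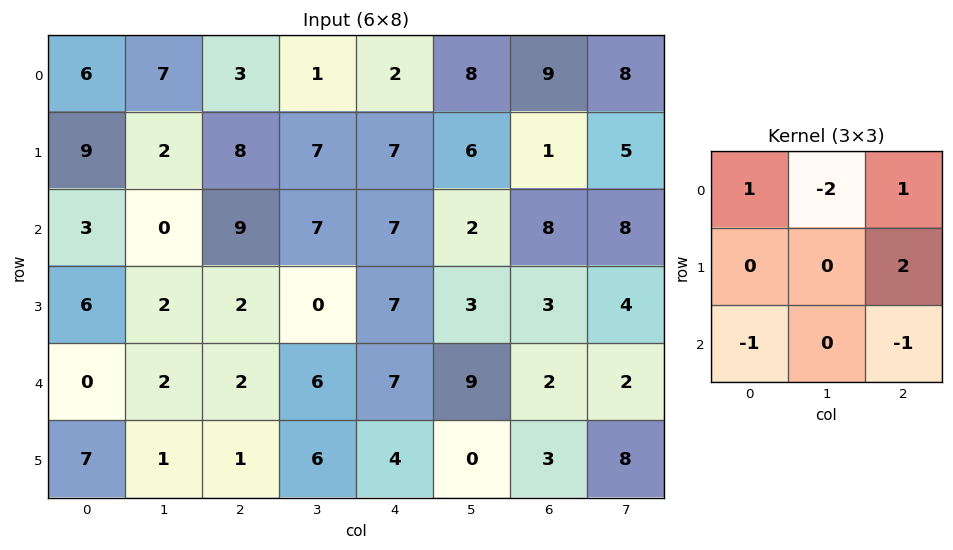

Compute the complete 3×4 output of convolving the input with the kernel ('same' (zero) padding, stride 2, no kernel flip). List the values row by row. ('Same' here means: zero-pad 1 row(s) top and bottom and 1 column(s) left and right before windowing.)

12 -7 3 5
-18 5 0 18
-7 3 1 -3

Output[0,0]: The receptive field on the zero-padded input at this output position is [0 0 0 / 0 6 7 / 0 9 2]. Elementwise product with the kernel and sum: 0·1 + 0·-2 + 0·1 + 7·2 + 0·-1 + 2·-1.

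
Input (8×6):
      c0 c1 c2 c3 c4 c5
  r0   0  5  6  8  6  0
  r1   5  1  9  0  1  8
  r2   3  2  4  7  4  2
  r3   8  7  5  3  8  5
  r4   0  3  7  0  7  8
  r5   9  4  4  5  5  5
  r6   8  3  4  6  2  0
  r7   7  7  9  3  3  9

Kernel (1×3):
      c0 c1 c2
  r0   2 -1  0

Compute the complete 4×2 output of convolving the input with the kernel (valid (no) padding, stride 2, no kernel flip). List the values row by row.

-5 4
4 1
-3 14
13 2

Output[0,0]: The receptive field on the input at this output position is [0 5 6]. Elementwise product with the kernel and sum: 0·2 + 5·-1.
Output[0,1]: The receptive field on the input at this output position is [6 8 6]. Elementwise product with the kernel and sum: 6·2 + 8·-1.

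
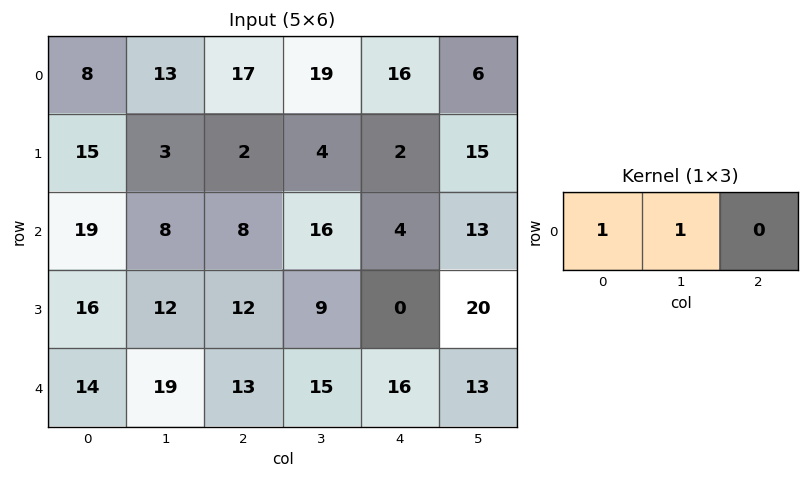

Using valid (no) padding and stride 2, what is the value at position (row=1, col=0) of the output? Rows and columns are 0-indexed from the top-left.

27

The receptive field on the input at this output position is [19 8 8]. Elementwise product with the kernel and sum: 19·1 + 8·1.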